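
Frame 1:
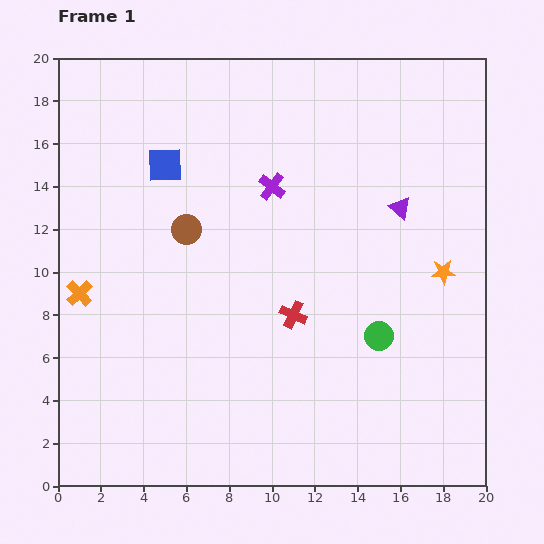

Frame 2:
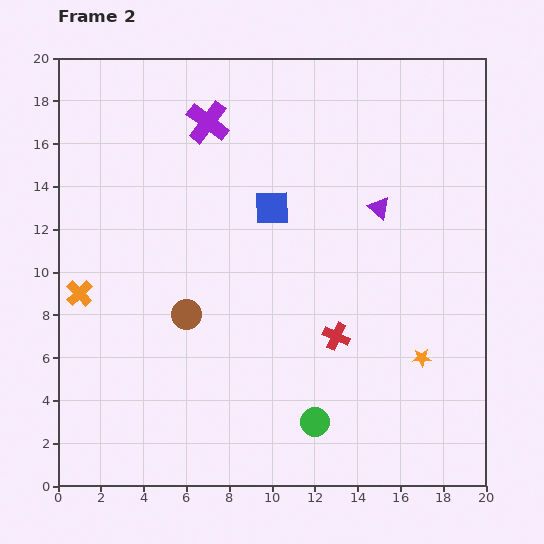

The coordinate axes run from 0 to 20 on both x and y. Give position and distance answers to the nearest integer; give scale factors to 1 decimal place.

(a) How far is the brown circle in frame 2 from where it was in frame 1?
4

The brown circle moved from (6, 12) to (6, 8), a distance of √(0² + 4²) ≈ 4.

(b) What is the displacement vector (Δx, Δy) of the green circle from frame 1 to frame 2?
(-3, -4)

The green circle was at (15, 7) in frame 1 and (12, 3) in frame 2.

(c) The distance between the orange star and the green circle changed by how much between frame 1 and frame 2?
+2

Distance in frame 1: 4. Distance in frame 2: 6.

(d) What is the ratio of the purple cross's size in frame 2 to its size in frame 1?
1.6×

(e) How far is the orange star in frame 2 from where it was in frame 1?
4

The orange star moved from (18, 10) to (17, 6), a distance of √(1² + 4²) ≈ 4.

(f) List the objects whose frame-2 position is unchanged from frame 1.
the orange cross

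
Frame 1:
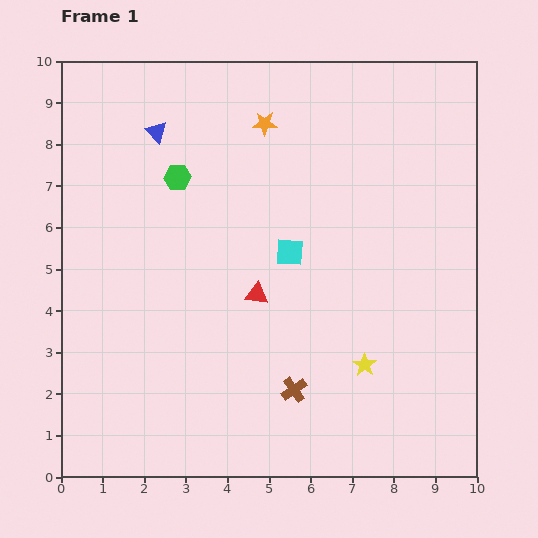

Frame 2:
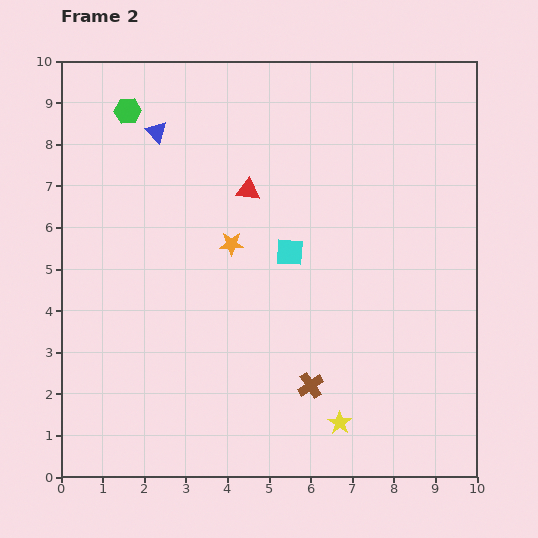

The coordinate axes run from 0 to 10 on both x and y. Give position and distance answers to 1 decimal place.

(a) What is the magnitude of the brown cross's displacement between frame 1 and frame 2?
0.4

The brown cross moved from (5.6, 2.1) to (6.0, 2.2), a distance of √(0.4² + 0.1²) ≈ 0.4.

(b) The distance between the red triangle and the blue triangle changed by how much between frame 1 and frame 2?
-2.0

Distance in frame 1: 4.6. Distance in frame 2: 2.6.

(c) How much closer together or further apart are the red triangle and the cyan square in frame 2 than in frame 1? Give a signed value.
+0.5

Distance in frame 1: 1.3. Distance in frame 2: 1.8.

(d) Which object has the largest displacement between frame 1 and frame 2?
the orange star

(moved 3.0; next 2.5)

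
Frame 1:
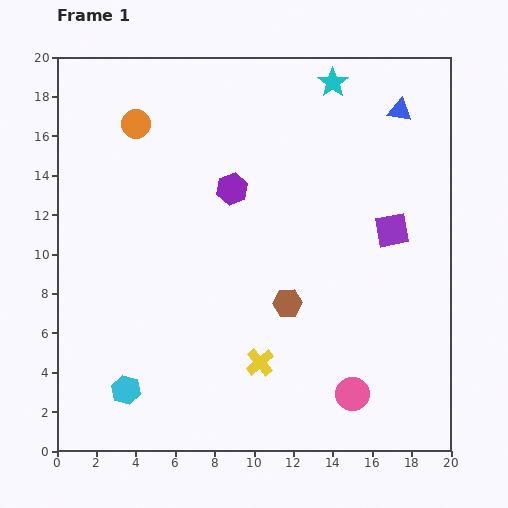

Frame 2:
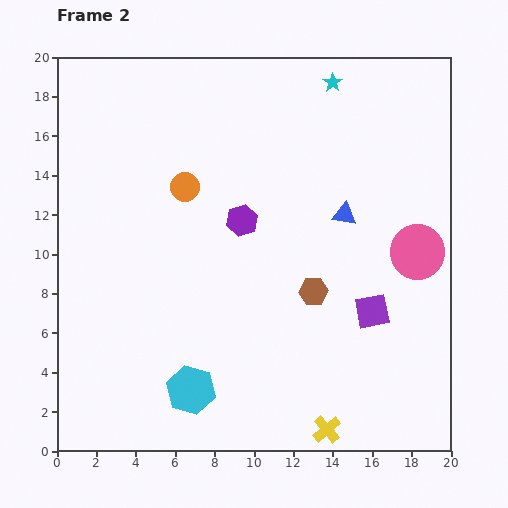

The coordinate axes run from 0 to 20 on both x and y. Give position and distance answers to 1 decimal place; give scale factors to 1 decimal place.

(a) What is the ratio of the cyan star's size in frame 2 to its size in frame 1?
0.6×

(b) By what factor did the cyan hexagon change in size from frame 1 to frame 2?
1.6×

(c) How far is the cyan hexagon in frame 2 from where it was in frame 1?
3.3

The cyan hexagon moved from (3.5, 3.1) to (6.8, 3.1), a distance of √(3.3² + 0.0²) ≈ 3.3.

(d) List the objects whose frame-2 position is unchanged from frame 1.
the cyan star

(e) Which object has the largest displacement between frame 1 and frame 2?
the pink circle

(moved 7.9; next 6.0)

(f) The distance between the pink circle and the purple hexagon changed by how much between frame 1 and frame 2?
-3.1

Distance in frame 1: 12.1. Distance in frame 2: 9.0.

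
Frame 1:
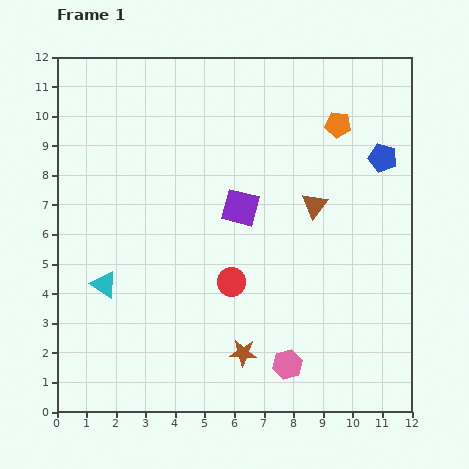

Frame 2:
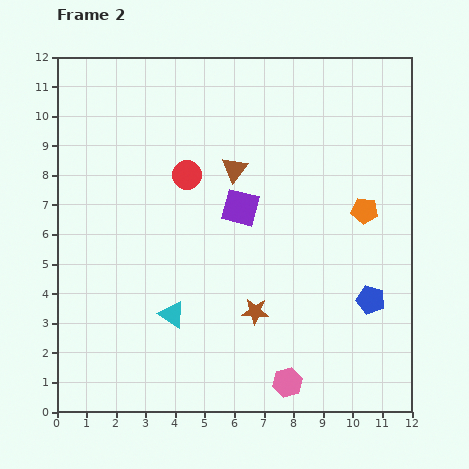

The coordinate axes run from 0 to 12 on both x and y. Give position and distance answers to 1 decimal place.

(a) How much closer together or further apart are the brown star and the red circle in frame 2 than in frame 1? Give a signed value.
+2.7

Distance in frame 1: 2.4. Distance in frame 2: 5.1.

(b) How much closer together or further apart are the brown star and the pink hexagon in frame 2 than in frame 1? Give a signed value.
+1.0

Distance in frame 1: 1.6. Distance in frame 2: 2.6.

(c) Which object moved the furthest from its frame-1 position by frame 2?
the blue pentagon

(moved 4.8; next 3.9)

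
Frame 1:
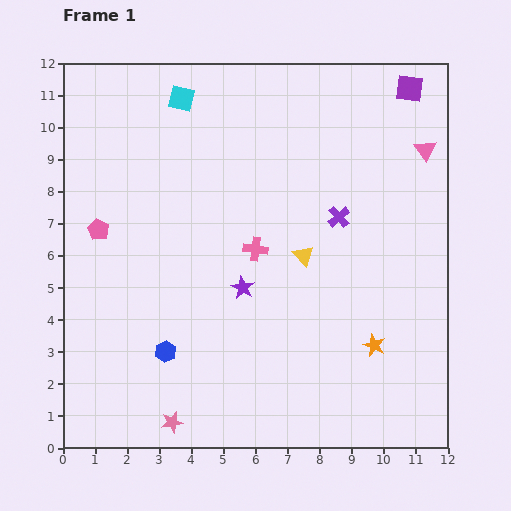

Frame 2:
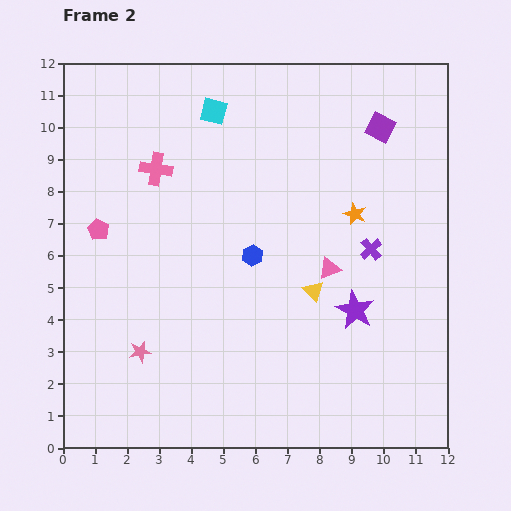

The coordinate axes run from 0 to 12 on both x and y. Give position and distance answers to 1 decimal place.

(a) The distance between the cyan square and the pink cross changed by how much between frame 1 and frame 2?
-2.7

Distance in frame 1: 5.2. Distance in frame 2: 2.5.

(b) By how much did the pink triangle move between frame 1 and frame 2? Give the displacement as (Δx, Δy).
(-3.0, -3.7)

The pink triangle was at (11.3, 9.3) in frame 1 and (8.3, 5.6) in frame 2.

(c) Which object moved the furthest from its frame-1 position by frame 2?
the pink triangle

(moved 4.8; next 4.1)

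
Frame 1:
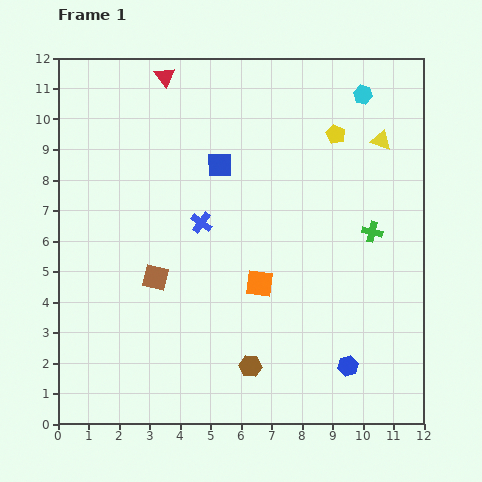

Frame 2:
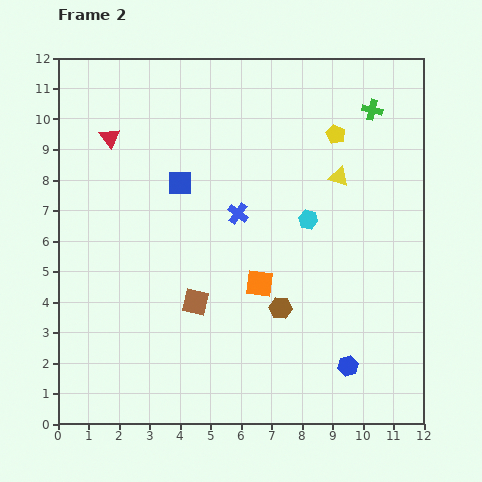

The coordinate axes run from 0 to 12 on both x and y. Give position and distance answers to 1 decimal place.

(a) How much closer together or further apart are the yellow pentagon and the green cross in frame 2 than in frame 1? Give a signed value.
-2.0

Distance in frame 1: 3.4. Distance in frame 2: 1.4.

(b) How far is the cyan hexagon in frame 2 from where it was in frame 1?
4.5

The cyan hexagon moved from (10.0, 10.8) to (8.2, 6.7), a distance of √(1.8² + 4.1²) ≈ 4.5.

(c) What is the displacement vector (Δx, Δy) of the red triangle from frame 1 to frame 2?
(-1.8, -2.0)

The red triangle was at (3.5, 11.4) in frame 1 and (1.7, 9.4) in frame 2.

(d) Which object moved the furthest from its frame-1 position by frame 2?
the cyan hexagon

(moved 4.5; next 4.0)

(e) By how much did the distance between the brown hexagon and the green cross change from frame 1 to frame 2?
+1.3

Distance in frame 1: 5.9. Distance in frame 2: 7.2.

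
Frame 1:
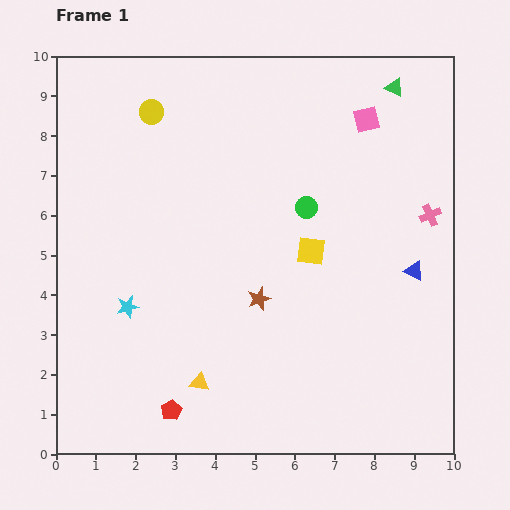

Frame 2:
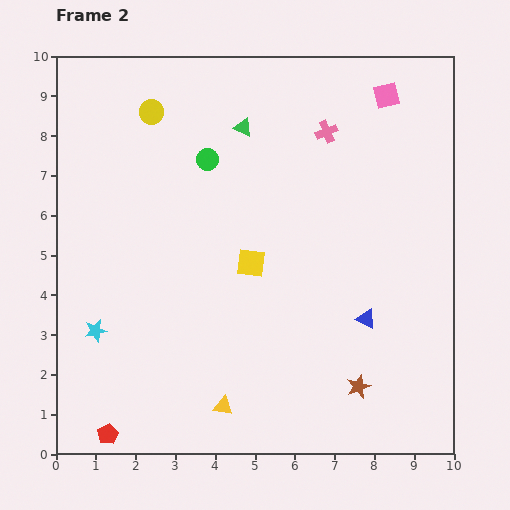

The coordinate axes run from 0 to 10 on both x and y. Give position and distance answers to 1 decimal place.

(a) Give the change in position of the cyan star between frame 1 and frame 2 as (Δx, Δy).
(-0.8, -0.6)

The cyan star was at (1.8, 3.7) in frame 1 and (1.0, 3.1) in frame 2.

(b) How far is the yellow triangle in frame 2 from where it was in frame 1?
0.8

The yellow triangle moved from (3.6, 1.8) to (4.2, 1.2), a distance of √(0.6² + 0.6²) ≈ 0.8.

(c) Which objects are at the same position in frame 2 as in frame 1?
the yellow circle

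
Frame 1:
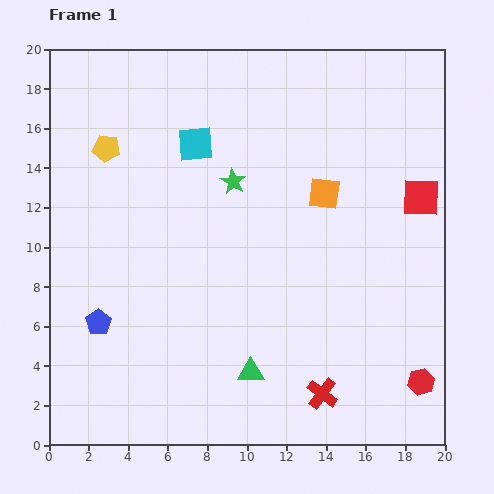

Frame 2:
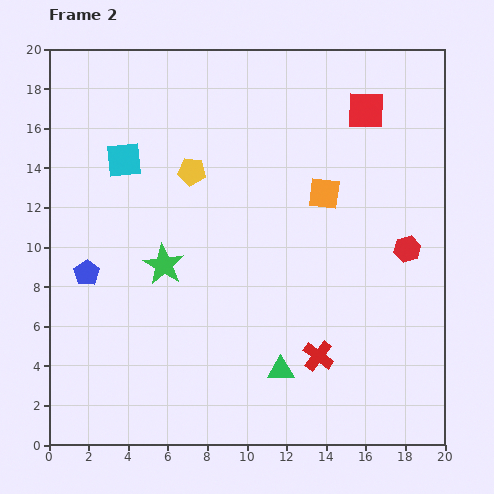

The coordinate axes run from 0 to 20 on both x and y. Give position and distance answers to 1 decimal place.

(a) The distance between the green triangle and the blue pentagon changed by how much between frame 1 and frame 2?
+2.9

Distance in frame 1: 8.1. Distance in frame 2: 11.0.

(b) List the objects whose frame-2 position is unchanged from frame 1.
the orange square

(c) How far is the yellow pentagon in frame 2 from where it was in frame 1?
4.5

The yellow pentagon moved from (2.9, 15.0) to (7.2, 13.8), a distance of √(4.3² + 1.2²) ≈ 4.5.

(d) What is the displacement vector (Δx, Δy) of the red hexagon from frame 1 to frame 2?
(-0.7, 6.7)

The red hexagon was at (18.8, 3.2) in frame 1 and (18.1, 9.9) in frame 2.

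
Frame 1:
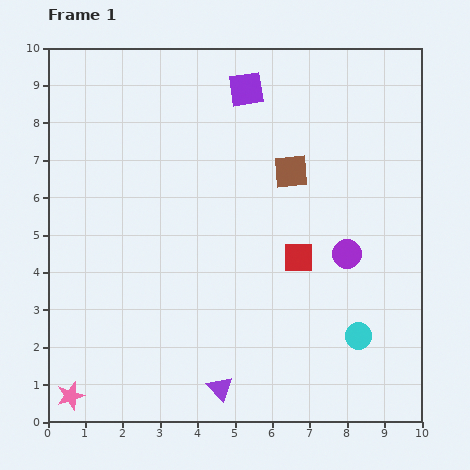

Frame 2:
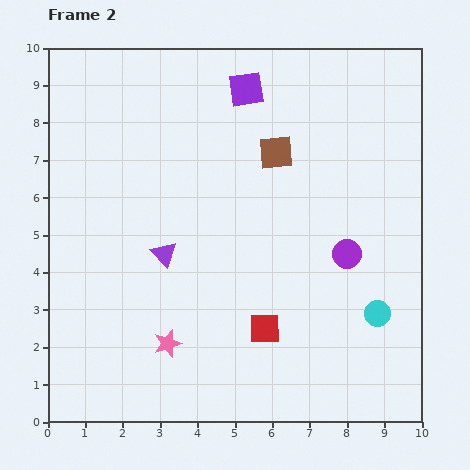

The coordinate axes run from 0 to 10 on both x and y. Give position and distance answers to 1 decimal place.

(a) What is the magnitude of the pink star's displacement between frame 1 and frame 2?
3.0

The pink star moved from (0.6, 0.7) to (3.2, 2.1), a distance of √(2.6² + 1.4²) ≈ 3.0.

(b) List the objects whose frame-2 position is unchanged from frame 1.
the purple square, the purple circle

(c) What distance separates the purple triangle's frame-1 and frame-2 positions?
3.9

The purple triangle moved from (4.6, 0.9) to (3.1, 4.5), a distance of √(1.5² + 3.6²) ≈ 3.9.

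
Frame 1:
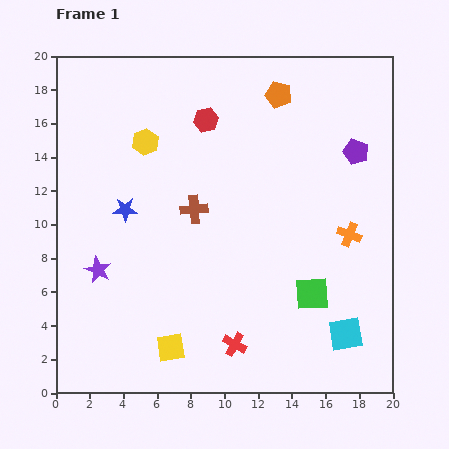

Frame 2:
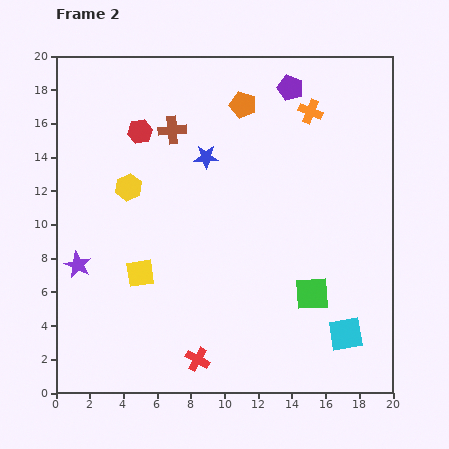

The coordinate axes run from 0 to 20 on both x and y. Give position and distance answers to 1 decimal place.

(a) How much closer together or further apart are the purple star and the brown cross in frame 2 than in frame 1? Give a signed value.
+3.1

Distance in frame 1: 6.7. Distance in frame 2: 9.8.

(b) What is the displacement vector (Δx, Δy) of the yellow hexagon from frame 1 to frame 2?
(-1.0, -2.7)

The yellow hexagon was at (5.3, 14.9) in frame 1 and (4.3, 12.2) in frame 2.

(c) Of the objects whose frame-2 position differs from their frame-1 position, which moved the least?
the purple star

(moved 1.2)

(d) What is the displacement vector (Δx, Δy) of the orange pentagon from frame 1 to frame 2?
(-2.1, -0.6)

The orange pentagon was at (13.2, 17.7) in frame 1 and (11.1, 17.1) in frame 2.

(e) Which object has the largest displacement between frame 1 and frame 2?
the orange cross

(moved 7.7; next 5.7)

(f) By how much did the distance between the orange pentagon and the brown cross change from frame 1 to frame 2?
-3.9

Distance in frame 1: 8.4. Distance in frame 2: 4.5.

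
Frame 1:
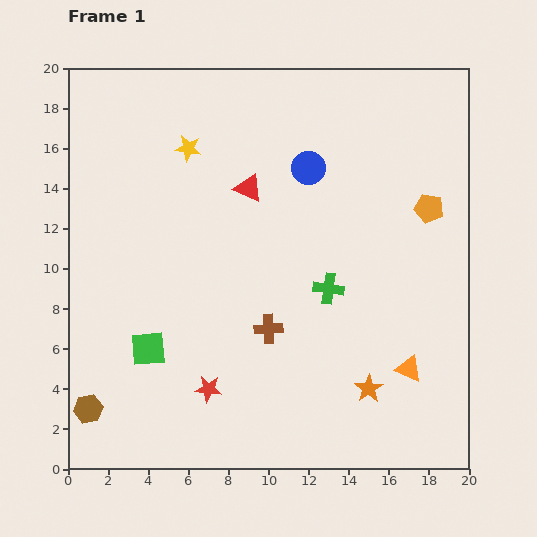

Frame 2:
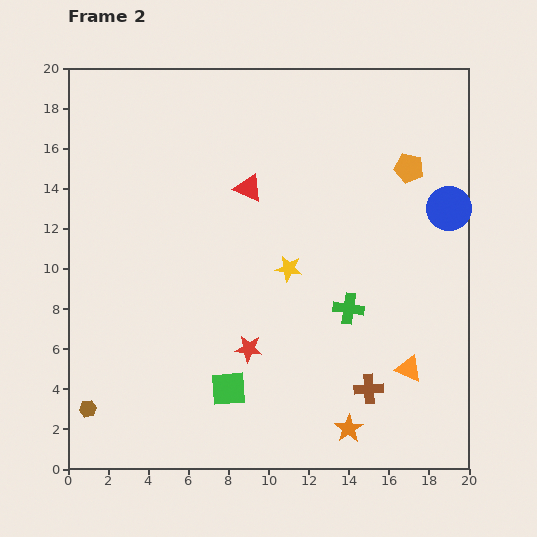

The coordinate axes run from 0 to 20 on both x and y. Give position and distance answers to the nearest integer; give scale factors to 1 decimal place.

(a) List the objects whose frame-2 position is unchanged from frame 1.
the red triangle, the brown hexagon, the orange triangle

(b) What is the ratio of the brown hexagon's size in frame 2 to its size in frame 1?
0.6×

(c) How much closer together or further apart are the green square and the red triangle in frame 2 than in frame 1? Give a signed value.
+1

Distance in frame 1: 9. Distance in frame 2: 10.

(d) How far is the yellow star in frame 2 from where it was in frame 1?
8

The yellow star moved from (6, 16) to (11, 10), a distance of √(5² + 6²) ≈ 8.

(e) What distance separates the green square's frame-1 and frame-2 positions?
4

The green square moved from (4, 6) to (8, 4), a distance of √(4² + 2²) ≈ 4.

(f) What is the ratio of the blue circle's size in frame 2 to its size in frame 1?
1.3×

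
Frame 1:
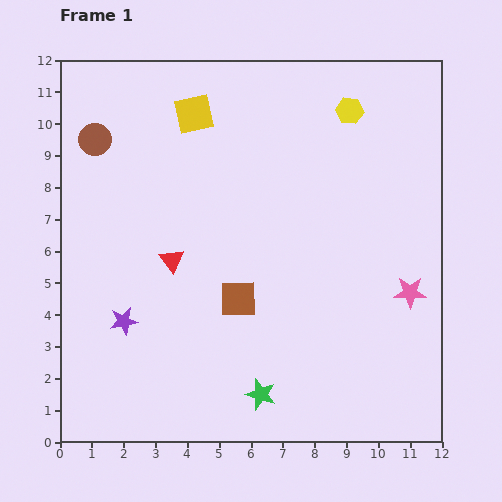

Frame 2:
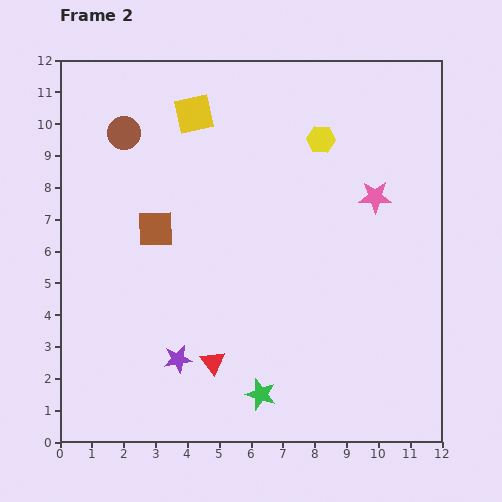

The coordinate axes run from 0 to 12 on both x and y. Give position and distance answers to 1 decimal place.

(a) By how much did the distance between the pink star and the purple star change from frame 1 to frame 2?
-1.0

Distance in frame 1: 9.0. Distance in frame 2: 8.0.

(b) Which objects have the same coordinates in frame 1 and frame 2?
the green star, the yellow square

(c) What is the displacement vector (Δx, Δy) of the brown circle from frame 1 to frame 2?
(0.9, 0.2)

The brown circle was at (1.1, 9.5) in frame 1 and (2.0, 9.7) in frame 2.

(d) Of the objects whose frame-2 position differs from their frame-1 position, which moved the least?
the brown circle

(moved 0.9)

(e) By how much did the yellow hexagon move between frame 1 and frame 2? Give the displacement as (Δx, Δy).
(-0.9, -0.9)

The yellow hexagon was at (9.1, 10.4) in frame 1 and (8.2, 9.5) in frame 2.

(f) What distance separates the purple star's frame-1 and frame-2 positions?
2.1

The purple star moved from (2.0, 3.8) to (3.7, 2.6), a distance of √(1.7² + 1.2²) ≈ 2.1.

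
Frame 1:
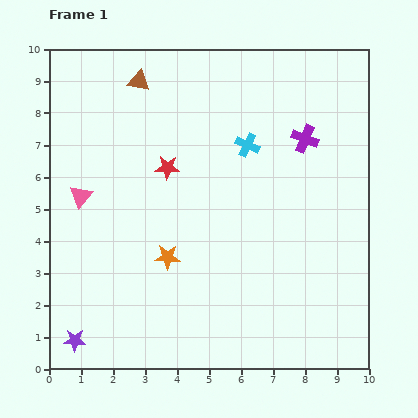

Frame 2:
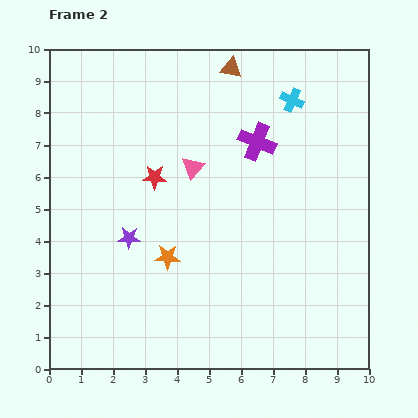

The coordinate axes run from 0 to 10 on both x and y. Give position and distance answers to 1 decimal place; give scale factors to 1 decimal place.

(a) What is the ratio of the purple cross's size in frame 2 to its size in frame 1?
1.4×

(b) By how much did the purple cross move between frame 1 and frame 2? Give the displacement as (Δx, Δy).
(-1.5, -0.1)

The purple cross was at (8.0, 7.2) in frame 1 and (6.5, 7.1) in frame 2.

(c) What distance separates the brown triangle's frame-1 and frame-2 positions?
2.9

The brown triangle moved from (2.8, 9.0) to (5.7, 9.4), a distance of √(2.9² + 0.4²) ≈ 2.9.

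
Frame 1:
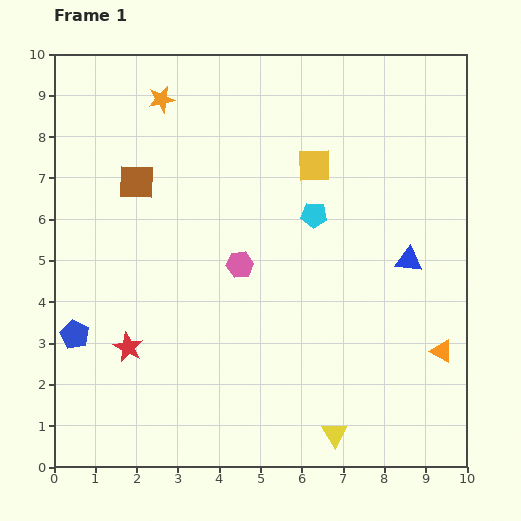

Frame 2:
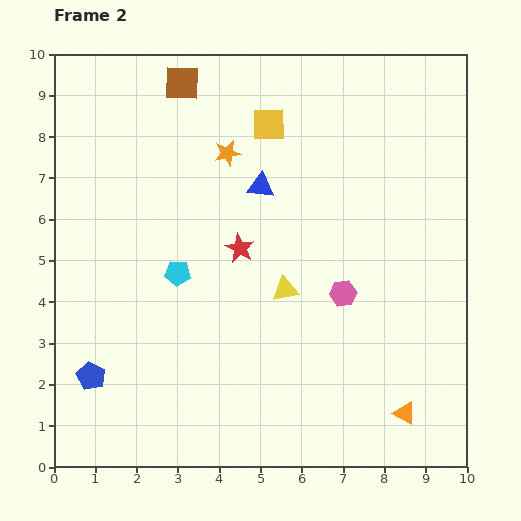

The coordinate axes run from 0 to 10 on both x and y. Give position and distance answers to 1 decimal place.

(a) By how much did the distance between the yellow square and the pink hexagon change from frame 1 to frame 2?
+1.5

Distance in frame 1: 3.0. Distance in frame 2: 4.5.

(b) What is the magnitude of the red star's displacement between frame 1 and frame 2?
3.6

The red star moved from (1.8, 2.9) to (4.5, 5.3), a distance of √(2.7² + 2.4²) ≈ 3.6.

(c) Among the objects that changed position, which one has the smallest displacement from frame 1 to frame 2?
the blue pentagon

(moved 1.1)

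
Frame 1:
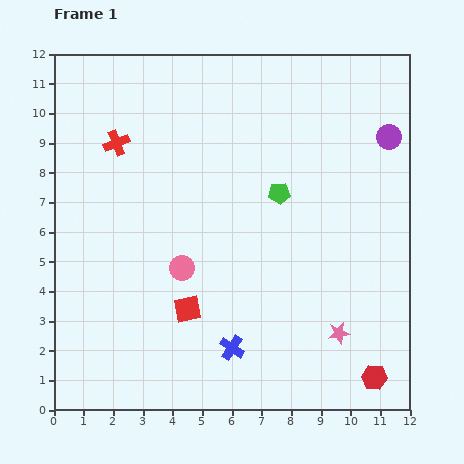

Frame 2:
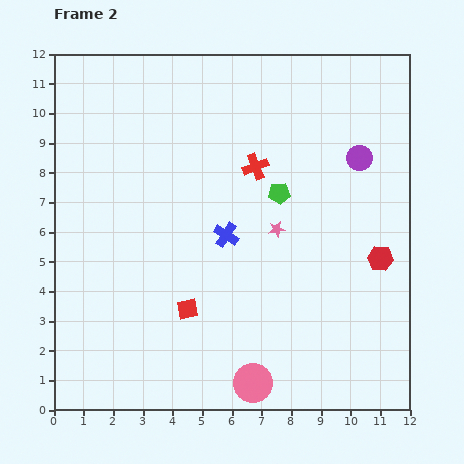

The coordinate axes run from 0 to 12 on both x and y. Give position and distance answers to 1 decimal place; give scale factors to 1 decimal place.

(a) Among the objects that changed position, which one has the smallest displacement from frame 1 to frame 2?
the purple circle

(moved 1.2)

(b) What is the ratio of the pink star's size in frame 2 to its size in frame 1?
0.7×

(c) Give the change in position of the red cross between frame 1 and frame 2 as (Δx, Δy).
(4.7, -0.8)

The red cross was at (2.1, 9.0) in frame 1 and (6.8, 8.2) in frame 2.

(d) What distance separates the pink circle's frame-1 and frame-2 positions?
4.6

The pink circle moved from (4.3, 4.8) to (6.7, 0.9), a distance of √(2.4² + 3.9²) ≈ 4.6.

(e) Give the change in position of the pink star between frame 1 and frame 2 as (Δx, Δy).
(-2.1, 3.5)

The pink star was at (9.6, 2.6) in frame 1 and (7.5, 6.1) in frame 2.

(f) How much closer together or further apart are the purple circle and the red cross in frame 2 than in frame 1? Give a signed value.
-5.7

Distance in frame 1: 9.2. Distance in frame 2: 3.5.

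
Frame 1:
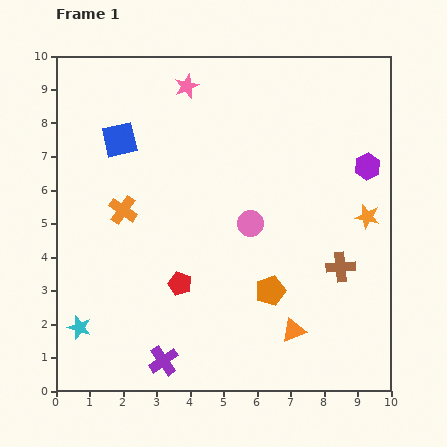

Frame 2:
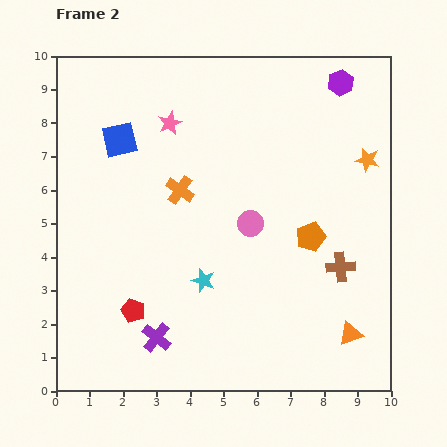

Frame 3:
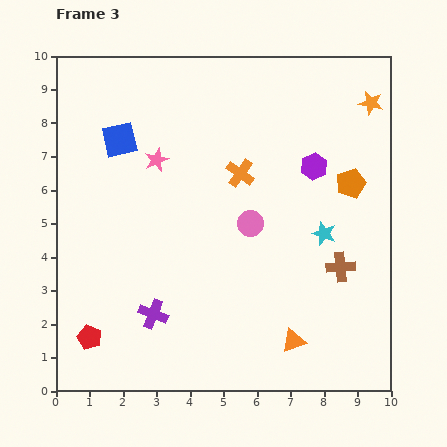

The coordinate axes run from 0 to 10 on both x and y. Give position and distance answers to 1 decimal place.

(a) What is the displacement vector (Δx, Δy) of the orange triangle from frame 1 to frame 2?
(1.7, -0.1)

The orange triangle was at (7.1, 1.8) in frame 1 and (8.8, 1.7) in frame 2.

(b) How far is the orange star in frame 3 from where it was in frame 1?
3.4

The orange star moved from (9.3, 5.2) to (9.4, 8.6), a distance of √(0.1² + 3.4²) ≈ 3.4.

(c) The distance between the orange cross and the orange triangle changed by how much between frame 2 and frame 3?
-1.5

Distance in frame 2: 6.7. Distance in frame 3: 5.2.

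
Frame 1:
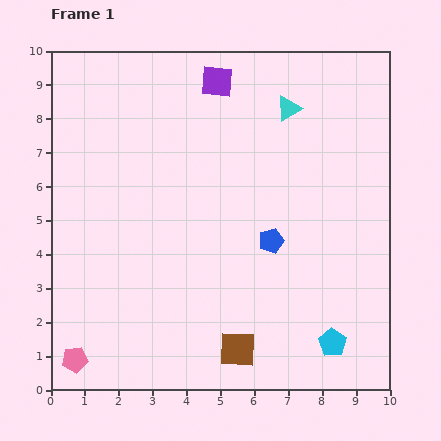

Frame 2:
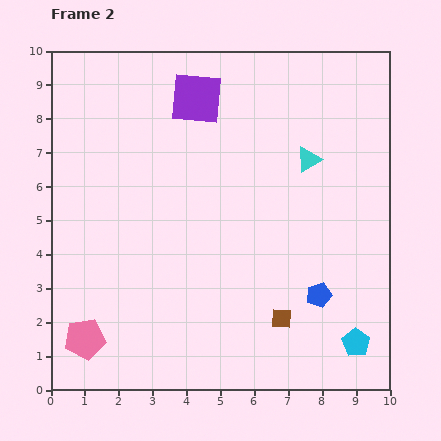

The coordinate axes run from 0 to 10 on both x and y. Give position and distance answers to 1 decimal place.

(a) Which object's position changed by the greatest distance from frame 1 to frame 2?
the blue pentagon

(moved 2.1; next 1.6)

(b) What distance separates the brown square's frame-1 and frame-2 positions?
1.6

The brown square moved from (5.5, 1.2) to (6.8, 2.1), a distance of √(1.3² + 0.9²) ≈ 1.6.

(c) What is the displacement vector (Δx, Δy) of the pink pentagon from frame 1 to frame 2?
(0.3, 0.6)

The pink pentagon was at (0.7, 0.9) in frame 1 and (1.0, 1.5) in frame 2.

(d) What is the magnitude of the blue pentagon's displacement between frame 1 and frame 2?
2.1

The blue pentagon moved from (6.5, 4.4) to (7.9, 2.8), a distance of √(1.4² + 1.6²) ≈ 2.1.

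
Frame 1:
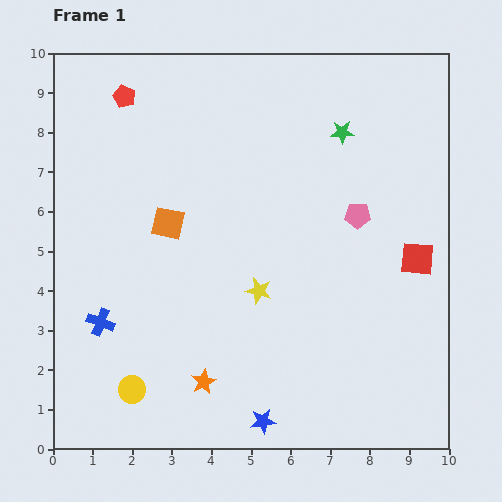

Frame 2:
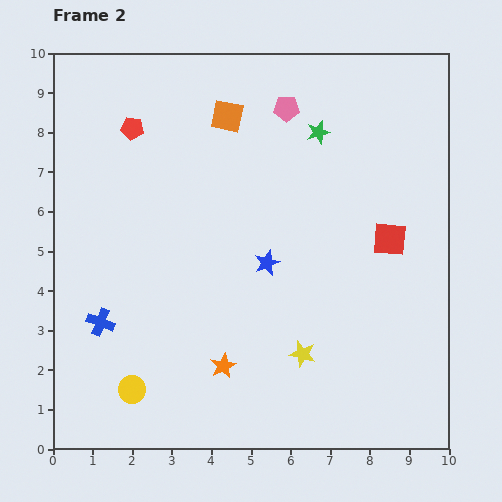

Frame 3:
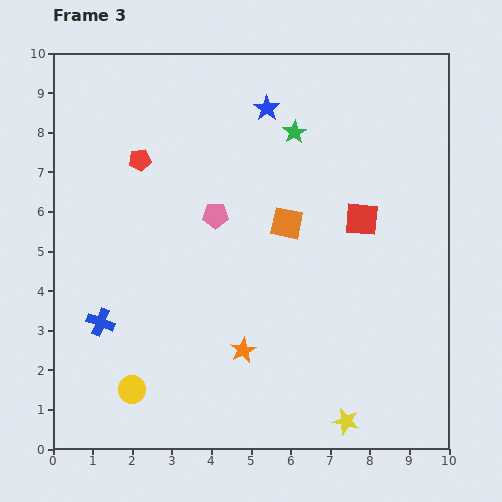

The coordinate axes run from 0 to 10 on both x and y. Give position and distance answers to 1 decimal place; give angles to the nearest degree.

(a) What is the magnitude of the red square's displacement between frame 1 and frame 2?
0.9

The red square moved from (9.2, 4.8) to (8.5, 5.3), a distance of √(0.7² + 0.5²) ≈ 0.9.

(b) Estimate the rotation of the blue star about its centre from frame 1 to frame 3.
30° counter-clockwise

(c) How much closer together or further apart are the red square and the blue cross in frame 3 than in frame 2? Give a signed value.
-0.5

Distance in frame 2: 7.6. Distance in frame 3: 7.1.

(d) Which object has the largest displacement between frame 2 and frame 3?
the blue star

(moved 3.9; next 3.2)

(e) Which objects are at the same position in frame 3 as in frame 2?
the blue cross, the yellow circle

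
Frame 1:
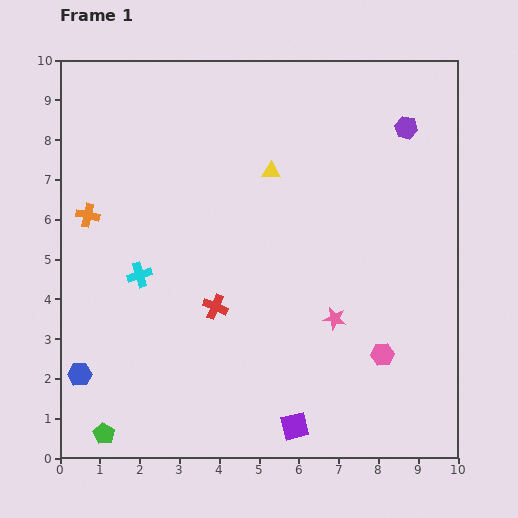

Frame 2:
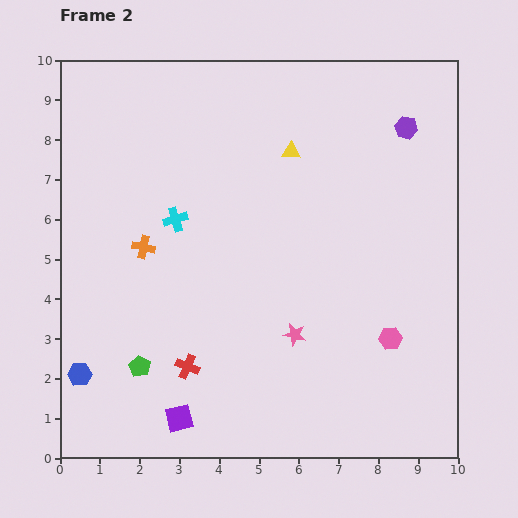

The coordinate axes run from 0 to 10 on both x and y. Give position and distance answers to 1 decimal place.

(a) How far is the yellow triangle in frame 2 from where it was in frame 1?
0.7

The yellow triangle moved from (5.3, 7.2) to (5.8, 7.7), a distance of √(0.5² + 0.5²) ≈ 0.7.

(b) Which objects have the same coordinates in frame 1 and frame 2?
the blue hexagon, the purple hexagon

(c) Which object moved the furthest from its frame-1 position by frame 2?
the purple square

(moved 2.9; next 1.9)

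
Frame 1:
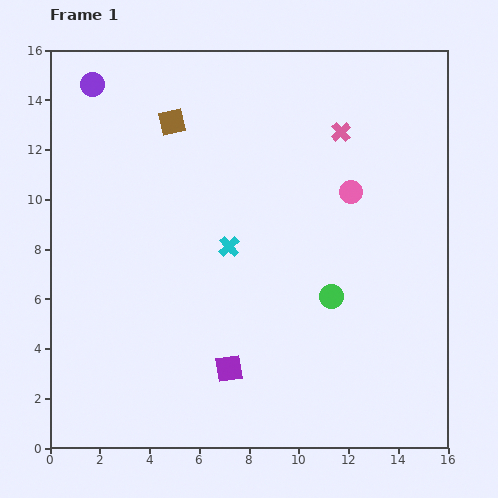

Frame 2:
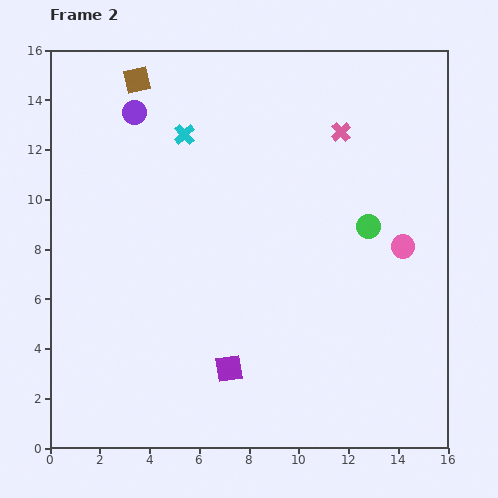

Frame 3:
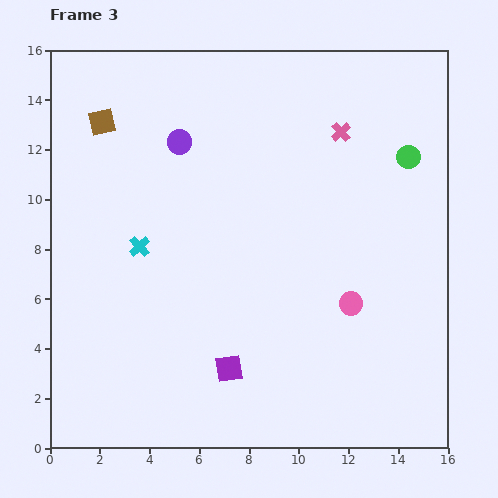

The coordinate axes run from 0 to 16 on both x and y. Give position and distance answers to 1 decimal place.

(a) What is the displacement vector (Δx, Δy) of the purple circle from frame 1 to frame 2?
(1.7, -1.1)

The purple circle was at (1.7, 14.6) in frame 1 and (3.4, 13.5) in frame 2.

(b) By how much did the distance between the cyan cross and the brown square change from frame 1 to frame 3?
-0.3

Distance in frame 1: 5.5. Distance in frame 3: 5.2.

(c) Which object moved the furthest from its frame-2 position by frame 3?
the cyan cross

(moved 4.8; next 3.2)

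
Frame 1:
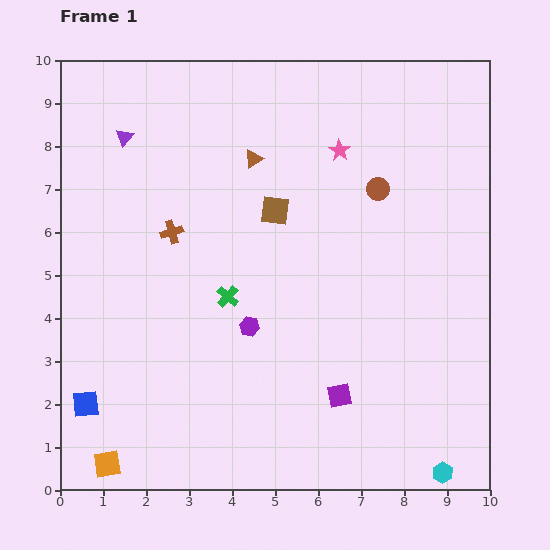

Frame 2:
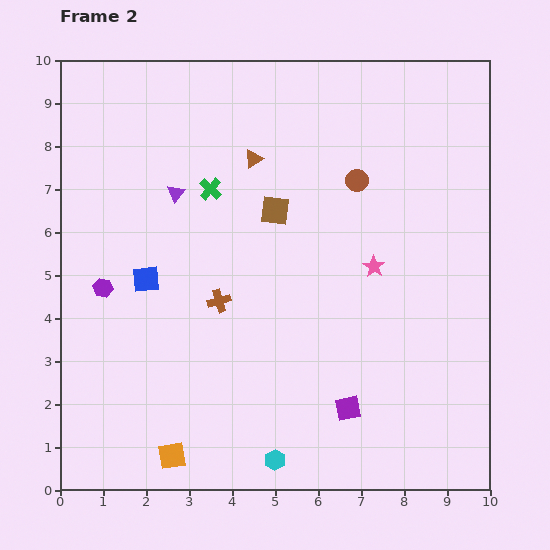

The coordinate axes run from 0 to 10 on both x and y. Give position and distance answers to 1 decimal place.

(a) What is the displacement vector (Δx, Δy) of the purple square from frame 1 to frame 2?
(0.2, -0.3)

The purple square was at (6.5, 2.2) in frame 1 and (6.7, 1.9) in frame 2.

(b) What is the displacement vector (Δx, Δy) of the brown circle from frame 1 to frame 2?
(-0.5, 0.2)

The brown circle was at (7.4, 7.0) in frame 1 and (6.9, 7.2) in frame 2.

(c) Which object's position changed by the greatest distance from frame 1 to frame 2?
the cyan hexagon

(moved 3.9; next 3.5)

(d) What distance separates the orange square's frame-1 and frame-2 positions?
1.5

The orange square moved from (1.1, 0.6) to (2.6, 0.8), a distance of √(1.5² + 0.2²) ≈ 1.5.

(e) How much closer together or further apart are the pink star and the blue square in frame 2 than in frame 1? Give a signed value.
-3.0

Distance in frame 1: 8.3. Distance in frame 2: 5.3.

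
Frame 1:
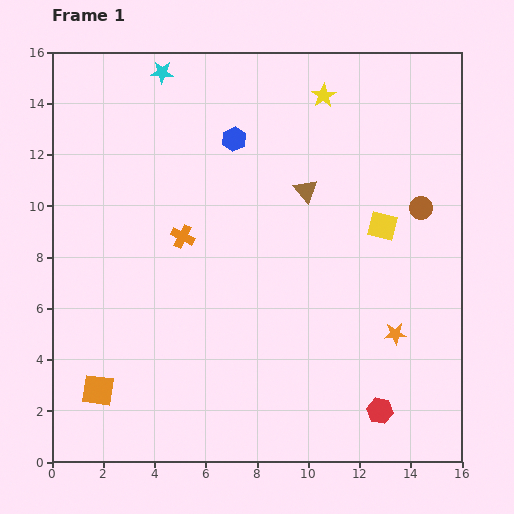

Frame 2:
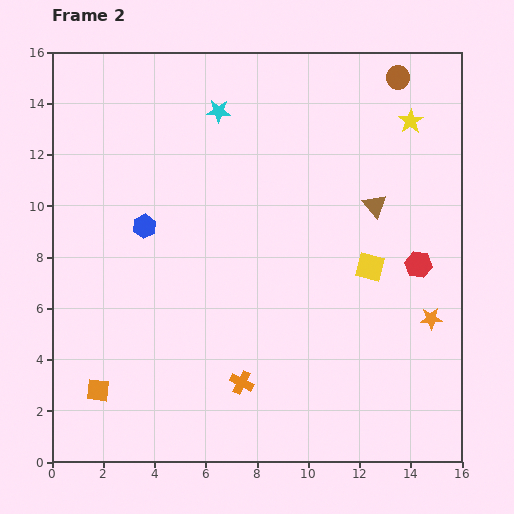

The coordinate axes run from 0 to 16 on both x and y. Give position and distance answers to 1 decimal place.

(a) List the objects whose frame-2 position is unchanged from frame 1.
the orange square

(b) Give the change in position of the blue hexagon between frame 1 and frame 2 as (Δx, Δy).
(-3.5, -3.4)

The blue hexagon was at (7.1, 12.6) in frame 1 and (3.6, 9.2) in frame 2.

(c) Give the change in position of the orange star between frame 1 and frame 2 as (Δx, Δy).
(1.4, 0.6)

The orange star was at (13.4, 5.0) in frame 1 and (14.8, 5.6) in frame 2.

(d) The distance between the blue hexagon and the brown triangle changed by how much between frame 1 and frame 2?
+5.6

Distance in frame 1: 3.4. Distance in frame 2: 9.0.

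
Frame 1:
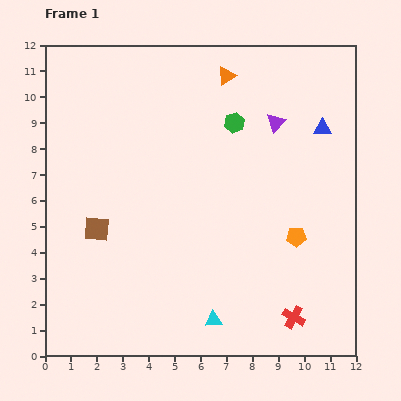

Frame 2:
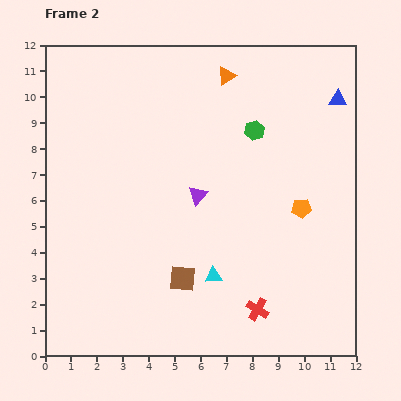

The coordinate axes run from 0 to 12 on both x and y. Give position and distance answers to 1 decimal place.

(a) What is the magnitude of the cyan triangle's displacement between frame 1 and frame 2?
1.7

The cyan triangle moved from (6.5, 1.4) to (6.5, 3.1), a distance of √(0.0² + 1.7²) ≈ 1.7.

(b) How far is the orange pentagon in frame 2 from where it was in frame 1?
1.1

The orange pentagon moved from (9.7, 4.6) to (9.9, 5.7), a distance of √(0.2² + 1.1²) ≈ 1.1.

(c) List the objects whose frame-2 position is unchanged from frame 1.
the orange triangle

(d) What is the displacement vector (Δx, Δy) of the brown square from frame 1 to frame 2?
(3.3, -1.9)

The brown square was at (2.0, 4.9) in frame 1 and (5.3, 3.0) in frame 2.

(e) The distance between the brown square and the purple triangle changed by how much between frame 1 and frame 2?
-4.7

Distance in frame 1: 8.0. Distance in frame 2: 3.3.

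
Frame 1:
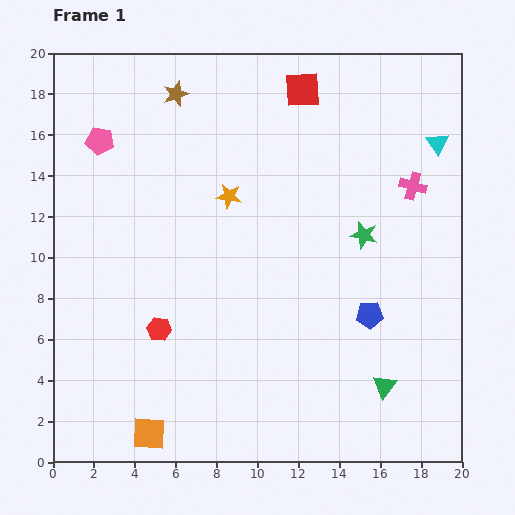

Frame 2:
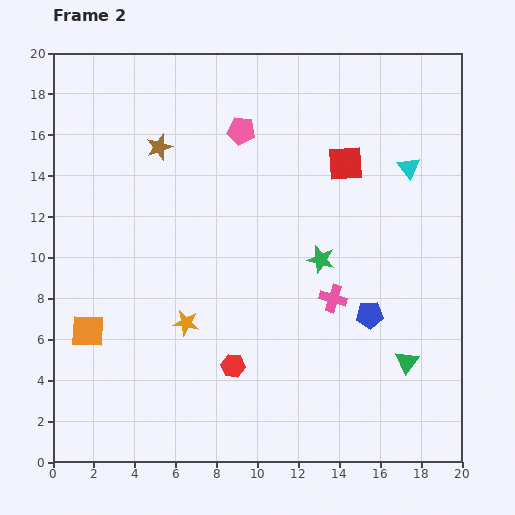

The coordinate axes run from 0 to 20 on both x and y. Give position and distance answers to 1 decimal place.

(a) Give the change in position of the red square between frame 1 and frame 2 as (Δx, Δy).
(2.1, -3.6)

The red square was at (12.2, 18.2) in frame 1 and (14.3, 14.6) in frame 2.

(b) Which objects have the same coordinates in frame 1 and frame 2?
the blue pentagon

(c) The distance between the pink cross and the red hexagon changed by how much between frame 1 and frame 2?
-8.3

Distance in frame 1: 14.2. Distance in frame 2: 5.9.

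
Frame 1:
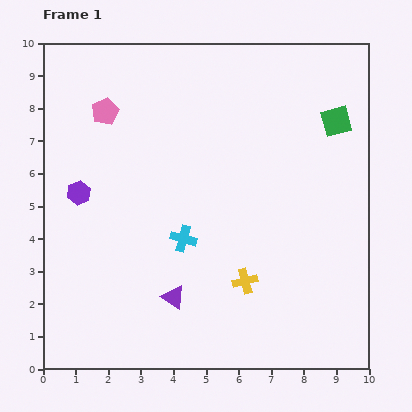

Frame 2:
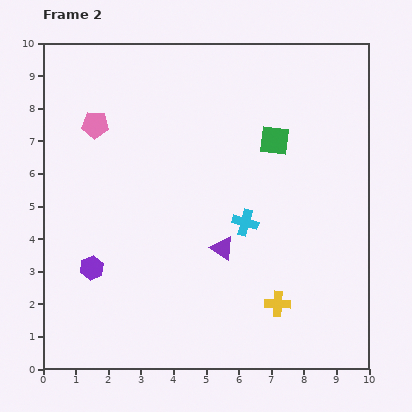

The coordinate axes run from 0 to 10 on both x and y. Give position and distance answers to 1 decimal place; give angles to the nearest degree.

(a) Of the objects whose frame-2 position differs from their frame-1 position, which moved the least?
the pink pentagon

(moved 0.5)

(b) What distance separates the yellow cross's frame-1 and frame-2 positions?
1.2

The yellow cross moved from (6.2, 2.7) to (7.2, 2.0), a distance of √(1.0² + 0.7²) ≈ 1.2.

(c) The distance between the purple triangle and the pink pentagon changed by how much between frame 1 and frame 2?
-0.7

Distance in frame 1: 6.1. Distance in frame 2: 5.4.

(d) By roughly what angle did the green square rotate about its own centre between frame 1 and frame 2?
22° clockwise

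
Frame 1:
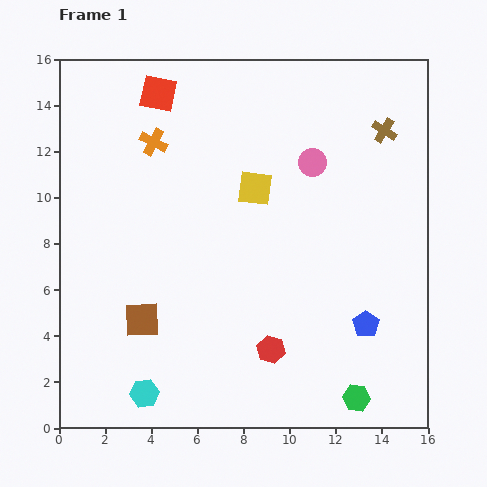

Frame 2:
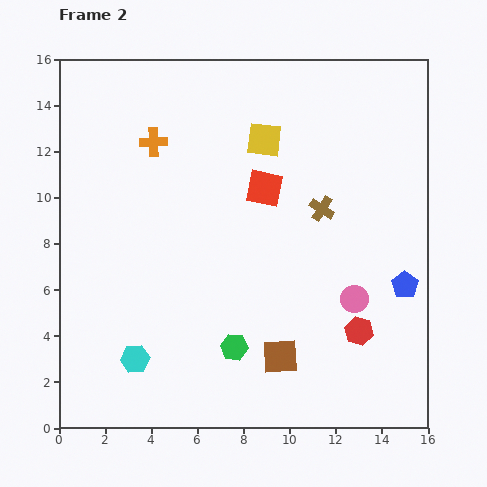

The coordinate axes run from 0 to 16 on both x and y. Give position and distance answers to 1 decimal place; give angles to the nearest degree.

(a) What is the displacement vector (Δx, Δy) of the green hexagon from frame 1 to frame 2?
(-5.3, 2.2)

The green hexagon was at (12.9, 1.3) in frame 1 and (7.6, 3.5) in frame 2.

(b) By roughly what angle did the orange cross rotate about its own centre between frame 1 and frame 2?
29° counter-clockwise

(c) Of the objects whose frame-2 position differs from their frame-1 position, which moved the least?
the cyan hexagon

(moved 1.6)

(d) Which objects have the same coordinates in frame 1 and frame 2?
the orange cross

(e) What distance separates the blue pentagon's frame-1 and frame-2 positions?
2.4

The blue pentagon moved from (13.3, 4.5) to (15.0, 6.2), a distance of √(1.7² + 1.7²) ≈ 2.4.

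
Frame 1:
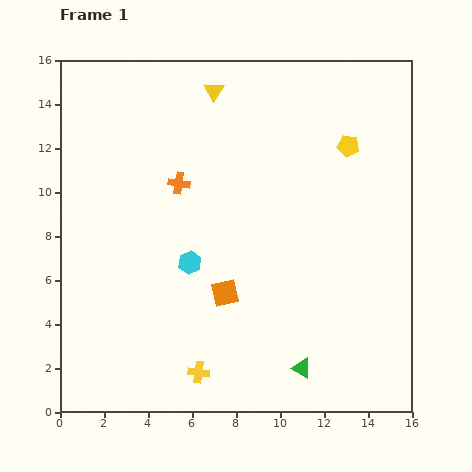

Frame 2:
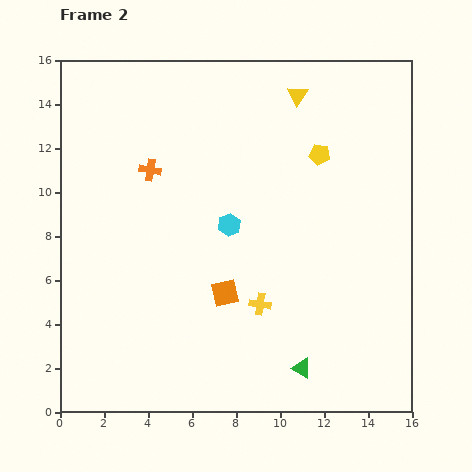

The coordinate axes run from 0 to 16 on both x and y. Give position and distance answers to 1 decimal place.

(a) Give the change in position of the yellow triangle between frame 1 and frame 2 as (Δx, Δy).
(3.8, -0.2)

The yellow triangle was at (7.0, 14.6) in frame 1 and (10.8, 14.4) in frame 2.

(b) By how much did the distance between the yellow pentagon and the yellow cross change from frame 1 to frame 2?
-5.0

Distance in frame 1: 12.3. Distance in frame 2: 7.3.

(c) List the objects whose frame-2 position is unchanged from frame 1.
the green triangle, the orange square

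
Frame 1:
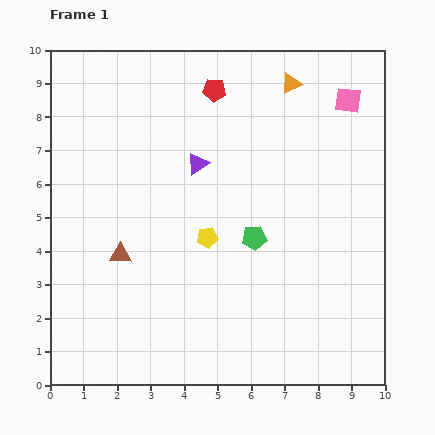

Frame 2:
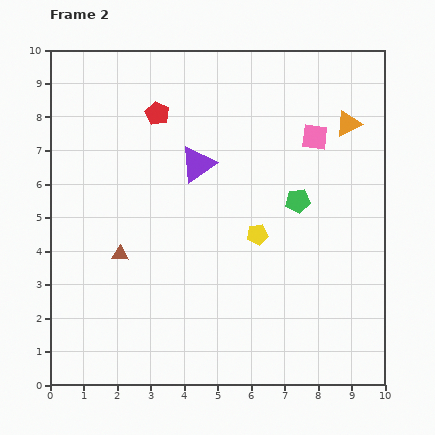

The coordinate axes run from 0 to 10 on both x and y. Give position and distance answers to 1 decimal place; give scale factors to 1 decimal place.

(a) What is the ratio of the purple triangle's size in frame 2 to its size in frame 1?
1.6×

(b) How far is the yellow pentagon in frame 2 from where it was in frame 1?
1.5

The yellow pentagon moved from (4.7, 4.4) to (6.2, 4.5), a distance of √(1.5² + 0.1²) ≈ 1.5.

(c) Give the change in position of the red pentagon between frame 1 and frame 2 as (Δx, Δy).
(-1.7, -0.7)

The red pentagon was at (4.9, 8.8) in frame 1 and (3.2, 8.1) in frame 2.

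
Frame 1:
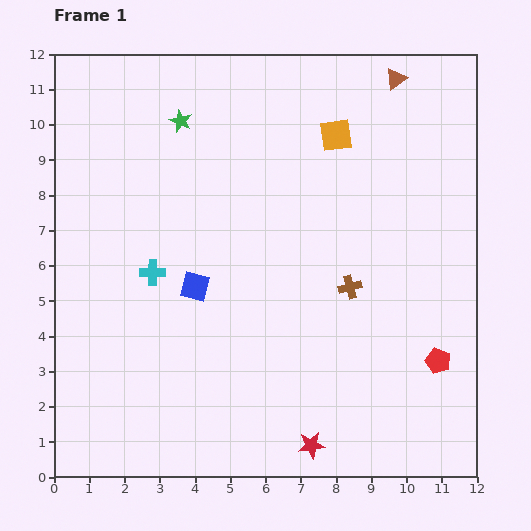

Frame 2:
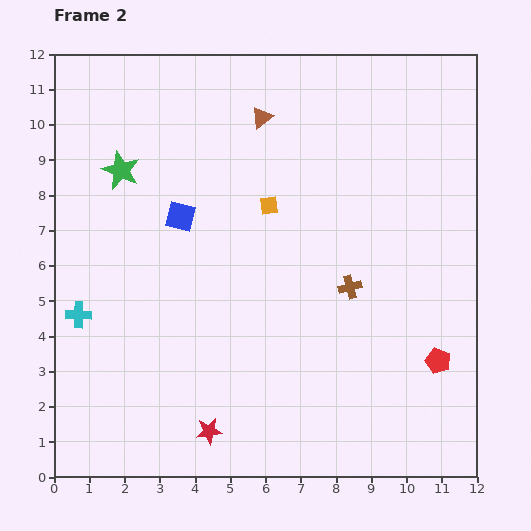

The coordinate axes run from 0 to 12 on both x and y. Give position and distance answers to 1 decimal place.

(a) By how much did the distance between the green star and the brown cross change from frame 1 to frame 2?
+0.6

Distance in frame 1: 6.7. Distance in frame 2: 7.3.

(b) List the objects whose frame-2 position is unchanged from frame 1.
the brown cross, the red pentagon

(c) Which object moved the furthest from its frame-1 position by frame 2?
the brown triangle

(moved 4.0; next 2.9)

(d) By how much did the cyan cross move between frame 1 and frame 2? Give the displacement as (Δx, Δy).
(-2.1, -1.2)

The cyan cross was at (2.8, 5.8) in frame 1 and (0.7, 4.6) in frame 2.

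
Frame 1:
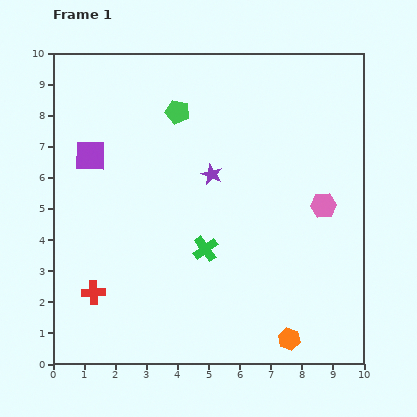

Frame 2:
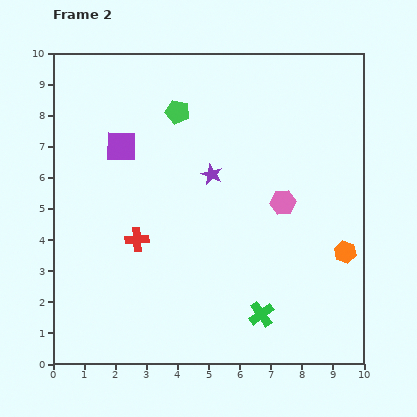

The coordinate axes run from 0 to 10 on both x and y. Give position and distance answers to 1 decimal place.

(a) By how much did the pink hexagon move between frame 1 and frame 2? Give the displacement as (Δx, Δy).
(-1.3, 0.1)

The pink hexagon was at (8.7, 5.1) in frame 1 and (7.4, 5.2) in frame 2.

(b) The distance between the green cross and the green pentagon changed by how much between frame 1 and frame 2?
+2.5

Distance in frame 1: 4.5. Distance in frame 2: 7.0.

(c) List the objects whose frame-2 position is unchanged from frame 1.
the purple star, the green pentagon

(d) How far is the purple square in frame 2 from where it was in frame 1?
1.0

The purple square moved from (1.2, 6.7) to (2.2, 7.0), a distance of √(1.0² + 0.3²) ≈ 1.0.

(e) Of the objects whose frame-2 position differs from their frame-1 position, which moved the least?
the purple square

(moved 1.0)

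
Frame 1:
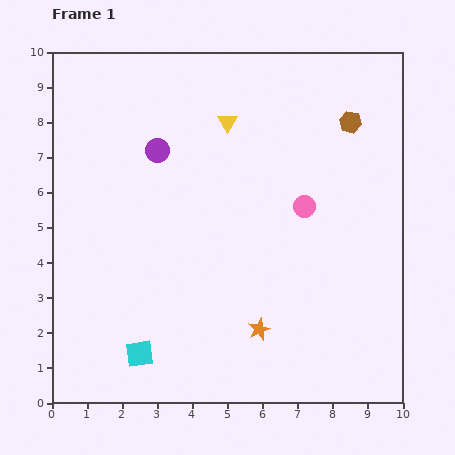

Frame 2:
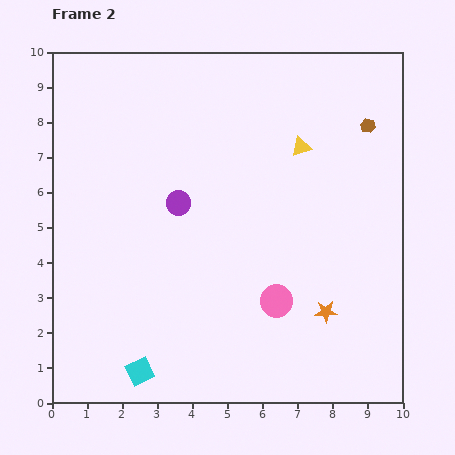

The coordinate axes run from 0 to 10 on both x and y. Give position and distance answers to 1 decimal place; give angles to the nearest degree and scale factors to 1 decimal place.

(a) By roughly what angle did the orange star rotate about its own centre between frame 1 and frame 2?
21° clockwise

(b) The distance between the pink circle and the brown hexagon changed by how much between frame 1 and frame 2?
+2.9

Distance in frame 1: 2.7. Distance in frame 2: 5.6.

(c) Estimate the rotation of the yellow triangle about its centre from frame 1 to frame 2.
44° clockwise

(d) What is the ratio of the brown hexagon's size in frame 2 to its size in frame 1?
0.7×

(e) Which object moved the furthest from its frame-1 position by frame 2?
the pink circle

(moved 2.8; next 2.2)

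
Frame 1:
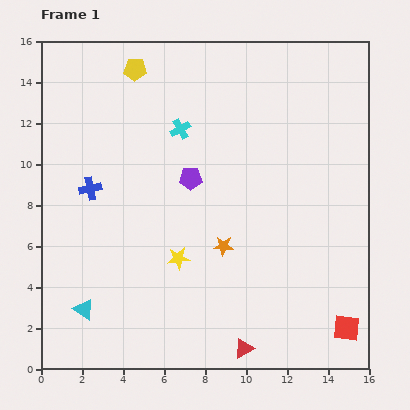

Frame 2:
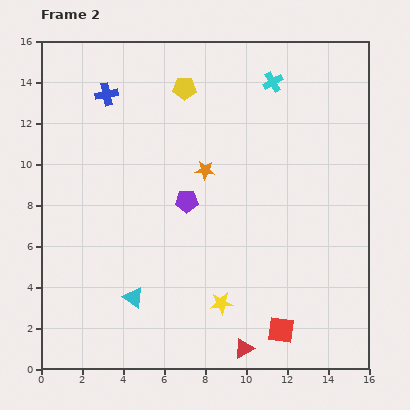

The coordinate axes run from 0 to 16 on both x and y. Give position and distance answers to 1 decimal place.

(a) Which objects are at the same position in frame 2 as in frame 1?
the red triangle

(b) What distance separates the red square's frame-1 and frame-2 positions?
3.2

The red square moved from (14.9, 2.0) to (11.7, 1.9), a distance of √(3.2² + 0.1²) ≈ 3.2.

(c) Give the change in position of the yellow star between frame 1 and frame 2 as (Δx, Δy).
(2.1, -2.2)

The yellow star was at (6.7, 5.4) in frame 1 and (8.8, 3.2) in frame 2.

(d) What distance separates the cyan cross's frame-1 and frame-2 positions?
5.1

The cyan cross moved from (6.8, 11.7) to (11.3, 14.0), a distance of √(4.5² + 2.3²) ≈ 5.1.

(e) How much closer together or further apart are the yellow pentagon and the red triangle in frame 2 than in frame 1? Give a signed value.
-1.6

Distance in frame 1: 14.6. Distance in frame 2: 13.0.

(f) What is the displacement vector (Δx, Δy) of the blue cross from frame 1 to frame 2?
(0.8, 4.6)

The blue cross was at (2.4, 8.8) in frame 1 and (3.2, 13.4) in frame 2.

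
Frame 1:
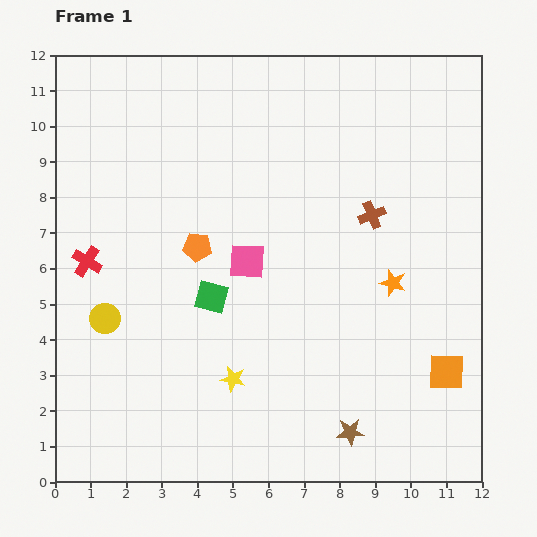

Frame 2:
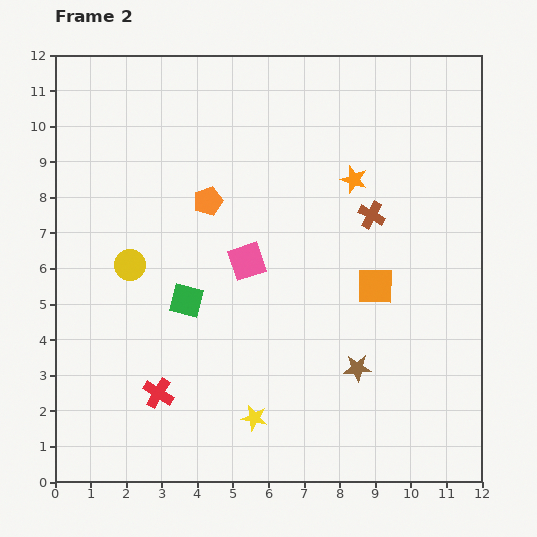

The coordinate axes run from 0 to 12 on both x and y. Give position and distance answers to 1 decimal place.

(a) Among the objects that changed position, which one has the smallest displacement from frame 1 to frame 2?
the green square

(moved 0.7)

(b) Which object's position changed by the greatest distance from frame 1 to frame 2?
the red cross

(moved 4.2; next 3.1)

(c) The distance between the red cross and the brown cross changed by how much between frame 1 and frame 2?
-0.3

Distance in frame 1: 8.1. Distance in frame 2: 7.8.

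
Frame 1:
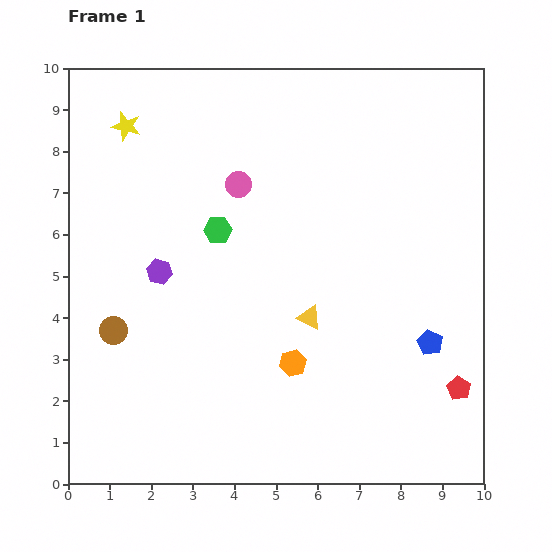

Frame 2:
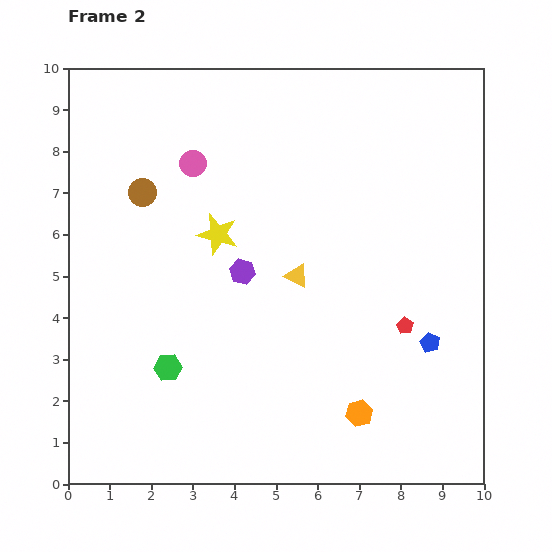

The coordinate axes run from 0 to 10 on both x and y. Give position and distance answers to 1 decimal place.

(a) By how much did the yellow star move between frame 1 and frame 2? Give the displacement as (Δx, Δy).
(2.2, -2.6)

The yellow star was at (1.4, 8.6) in frame 1 and (3.6, 6.0) in frame 2.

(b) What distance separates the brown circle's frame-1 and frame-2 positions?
3.4

The brown circle moved from (1.1, 3.7) to (1.8, 7.0), a distance of √(0.7² + 3.3²) ≈ 3.4.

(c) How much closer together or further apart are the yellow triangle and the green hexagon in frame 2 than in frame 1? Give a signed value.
+0.8

Distance in frame 1: 3.0. Distance in frame 2: 3.8.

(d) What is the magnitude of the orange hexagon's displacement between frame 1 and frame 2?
2.0

The orange hexagon moved from (5.4, 2.9) to (7.0, 1.7), a distance of √(1.6² + 1.2²) ≈ 2.0.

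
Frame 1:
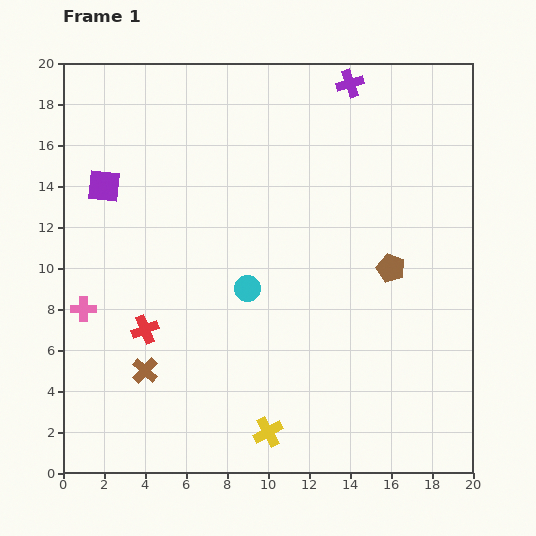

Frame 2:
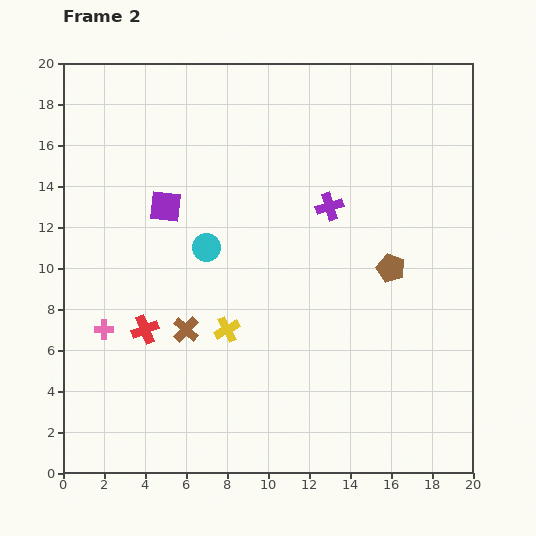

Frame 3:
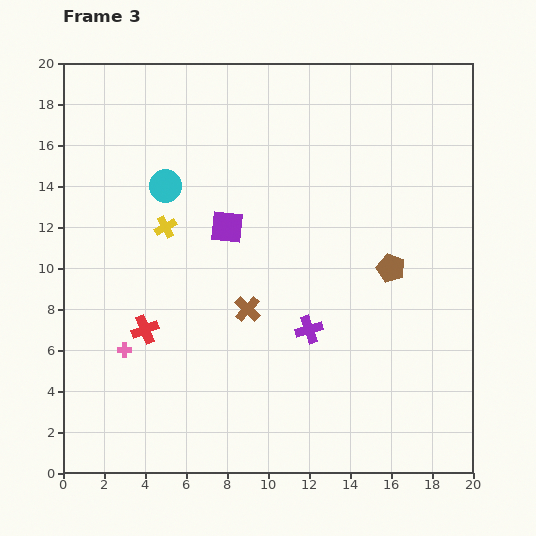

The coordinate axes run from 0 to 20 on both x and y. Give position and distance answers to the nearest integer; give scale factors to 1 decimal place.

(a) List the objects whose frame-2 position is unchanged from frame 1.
the brown pentagon, the red cross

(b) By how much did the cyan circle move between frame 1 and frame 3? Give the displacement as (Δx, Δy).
(-4, 5)

The cyan circle was at (9, 9) in frame 1 and (5, 14) in frame 3.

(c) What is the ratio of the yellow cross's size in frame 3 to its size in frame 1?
0.8×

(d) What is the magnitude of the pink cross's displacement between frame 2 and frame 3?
1

The pink cross moved from (2, 7) to (3, 6), a distance of √(1² + 1²) ≈ 1.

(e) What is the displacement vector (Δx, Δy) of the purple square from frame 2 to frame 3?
(3, -1)

The purple square was at (5, 13) in frame 2 and (8, 12) in frame 3.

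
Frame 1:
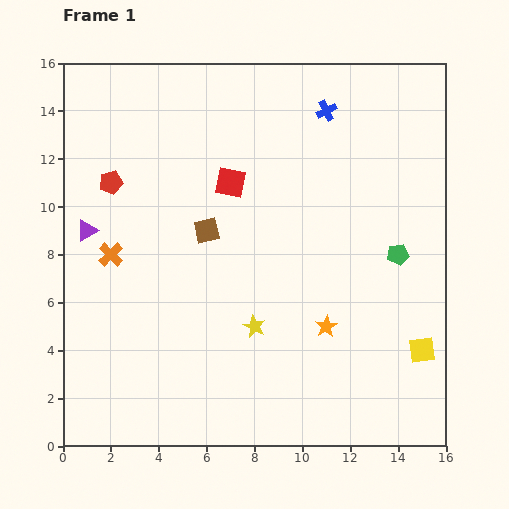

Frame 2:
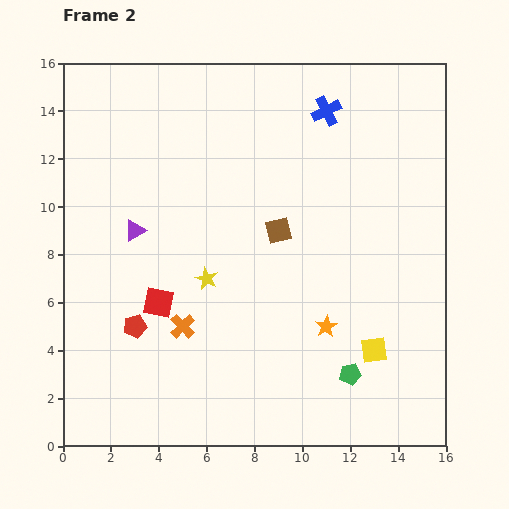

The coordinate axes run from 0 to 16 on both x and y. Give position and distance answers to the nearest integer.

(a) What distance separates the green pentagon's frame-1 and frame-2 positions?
5

The green pentagon moved from (14, 8) to (12, 3), a distance of √(2² + 5²) ≈ 5.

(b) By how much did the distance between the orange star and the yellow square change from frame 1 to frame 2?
-2

Distance in frame 1: 4. Distance in frame 2: 2.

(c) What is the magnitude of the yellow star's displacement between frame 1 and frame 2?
3

The yellow star moved from (8, 5) to (6, 7), a distance of √(2² + 2²) ≈ 3.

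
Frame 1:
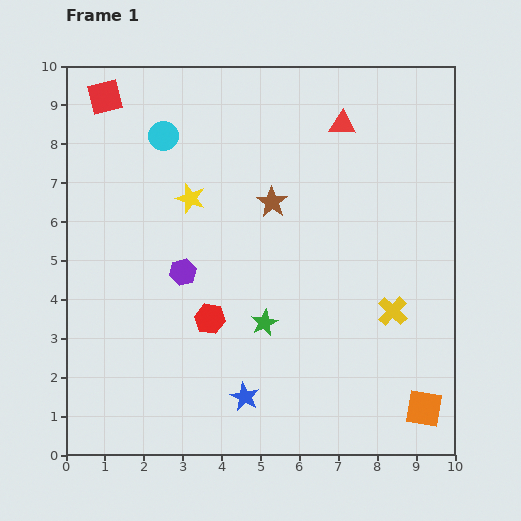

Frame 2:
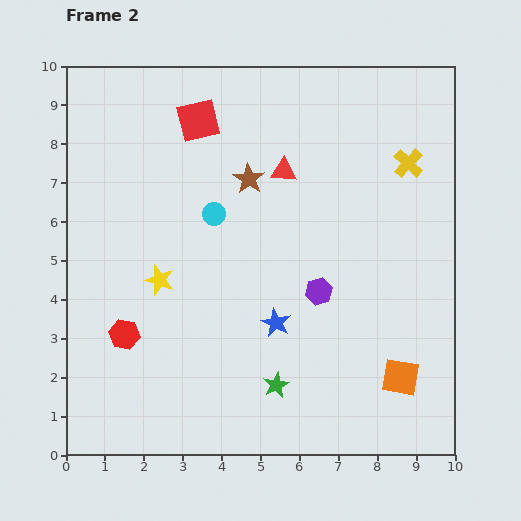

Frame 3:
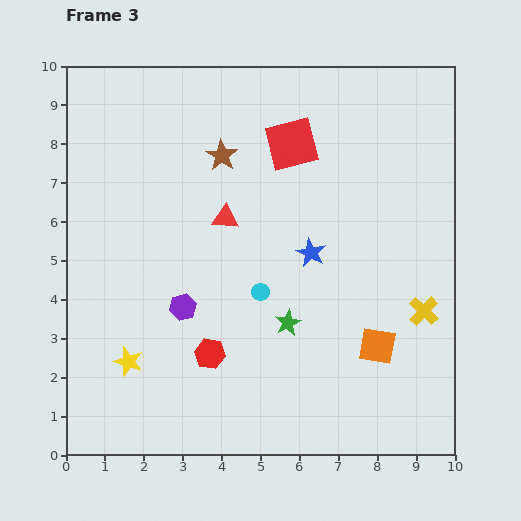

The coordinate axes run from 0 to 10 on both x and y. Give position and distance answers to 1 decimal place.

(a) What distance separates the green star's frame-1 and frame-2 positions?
1.6

The green star moved from (5.1, 3.4) to (5.4, 1.8), a distance of √(0.3² + 1.6²) ≈ 1.6.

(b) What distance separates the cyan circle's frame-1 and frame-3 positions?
4.7

The cyan circle moved from (2.5, 8.2) to (5.0, 4.2), a distance of √(2.5² + 4.0²) ≈ 4.7.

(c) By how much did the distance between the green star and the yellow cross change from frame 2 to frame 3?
-3.1

Distance in frame 2: 6.6. Distance in frame 3: 3.5.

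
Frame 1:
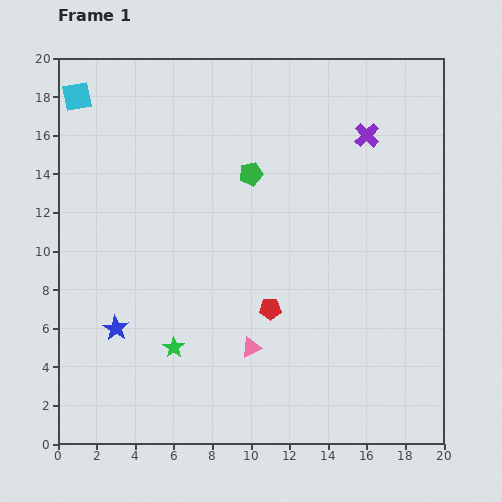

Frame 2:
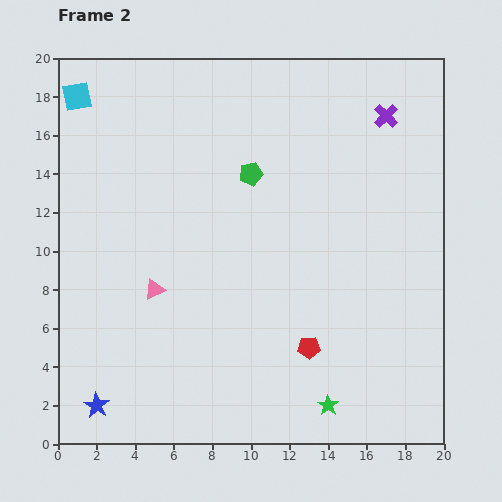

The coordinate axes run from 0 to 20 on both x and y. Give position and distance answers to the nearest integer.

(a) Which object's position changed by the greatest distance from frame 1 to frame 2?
the green star

(moved 9; next 6)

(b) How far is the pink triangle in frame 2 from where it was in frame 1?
6

The pink triangle moved from (10, 5) to (5, 8), a distance of √(5² + 3²) ≈ 6.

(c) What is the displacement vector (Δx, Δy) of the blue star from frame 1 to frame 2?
(-1, -4)

The blue star was at (3, 6) in frame 1 and (2, 2) in frame 2.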